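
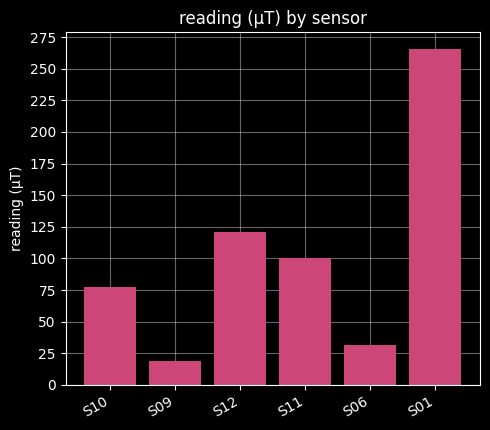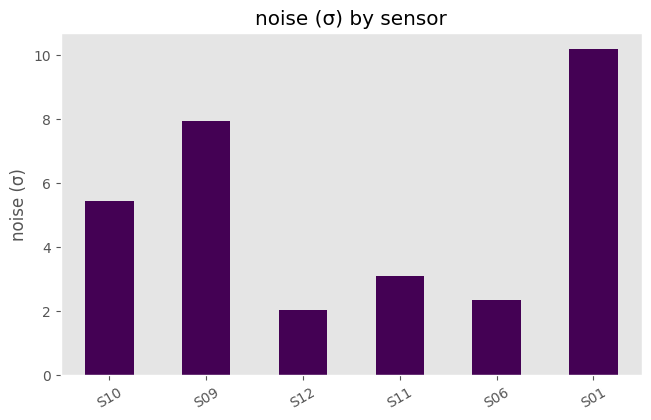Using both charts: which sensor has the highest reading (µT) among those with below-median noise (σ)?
S12

Chart 2 median noise (σ) ≈ 4; below-median sensors: S12, S11, S06. Among those, S12 has the highest reading (µT) (≈ 125).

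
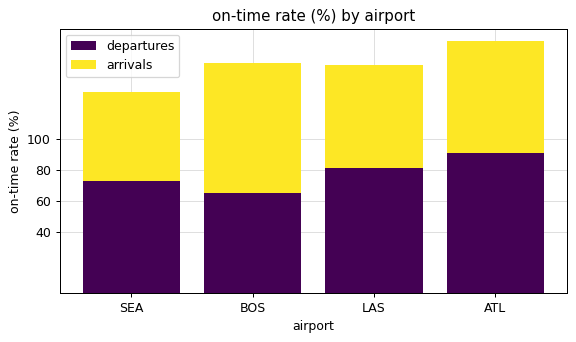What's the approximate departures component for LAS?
departures top ≈ 80, bottom ≈ 0; segment ≈ 80.

≈ 80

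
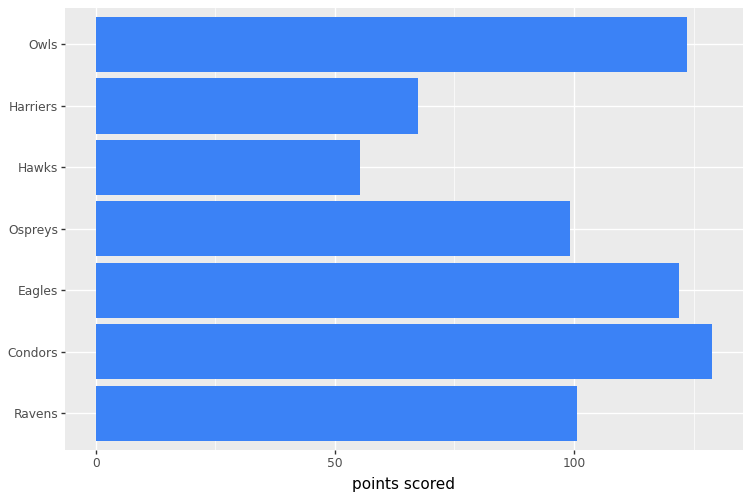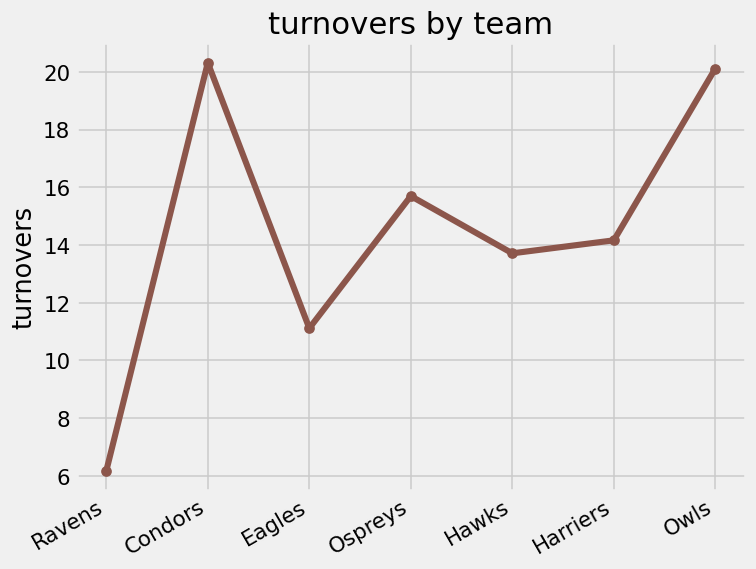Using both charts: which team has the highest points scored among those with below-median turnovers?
Chart 2 median turnovers ≈ 14; below-median teams: Ravens, Eagles, Hawks. Among those, Eagles has the highest points scored (≈ 120).

Eagles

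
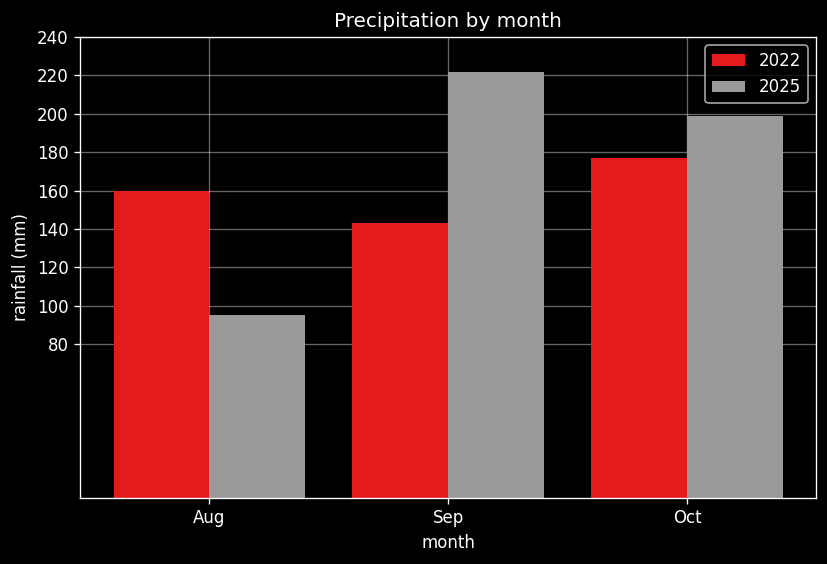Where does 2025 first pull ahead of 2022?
Aug: 2025 ≈ 100 vs 2022 ≈ 160 (not yet); Sep: 2025 ≈ 220 vs 2022 ≈ 140 (first crossover).

Sep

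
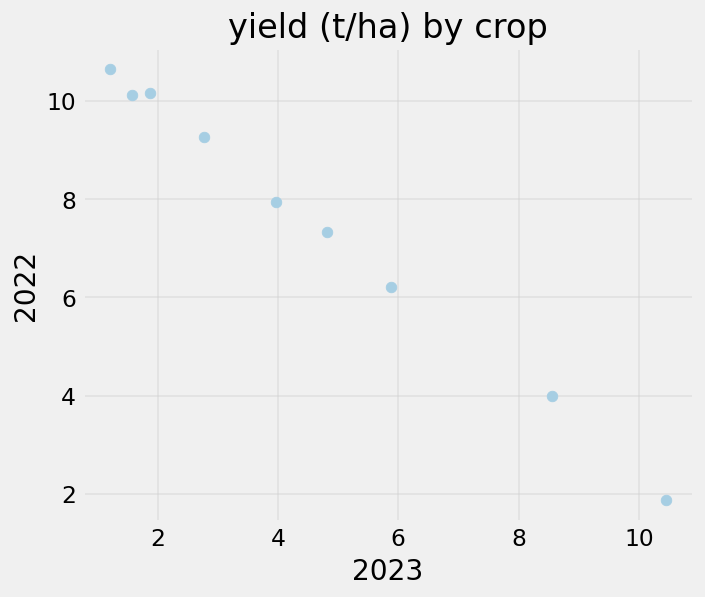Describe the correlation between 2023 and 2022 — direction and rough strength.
negative, strong

Points are negatively correlated; strong (|r| ≈ 1.0).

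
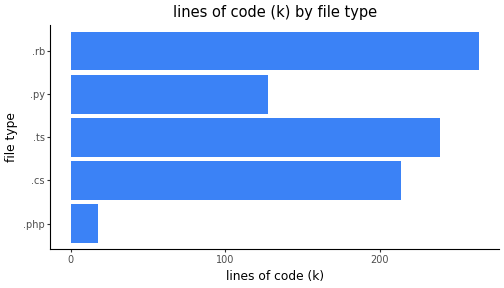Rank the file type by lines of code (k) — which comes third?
.cs

Top 4: .rb ≈ 275, .ts ≈ 250, .cs ≈ 225, .py ≈ 125.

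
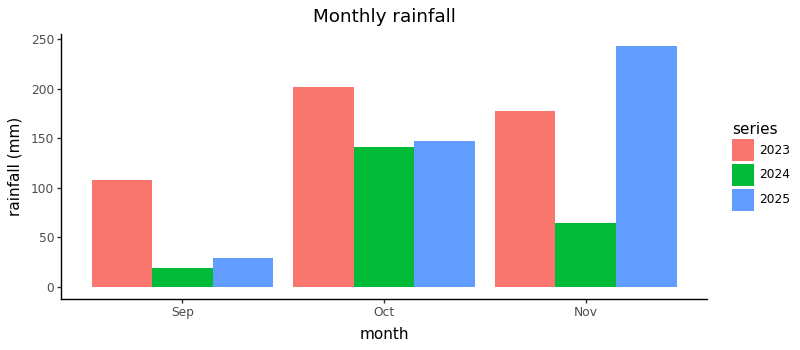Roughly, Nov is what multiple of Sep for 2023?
Nov ≈ 175, Sep ≈ 100; 175/100 ≈ 1.75.

≈ 1.75×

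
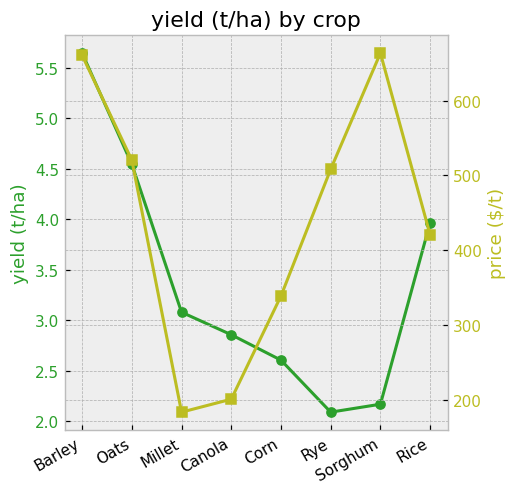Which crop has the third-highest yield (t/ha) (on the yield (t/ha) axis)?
Rice

Top 4 (on the yield (t/ha) axis): Barley ≈ 5.5, Oats ≈ 4.5, Rice ≈ 4.0, Millet ≈ 3.0.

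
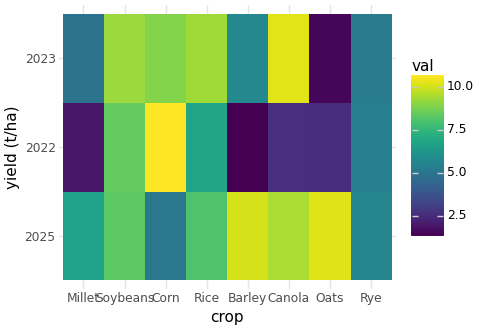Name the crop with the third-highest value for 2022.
Rice

Top 4 for 2022: Corn ≈ 11, Soybeans ≈ 8, Rice ≈ 7, Rye ≈ 5.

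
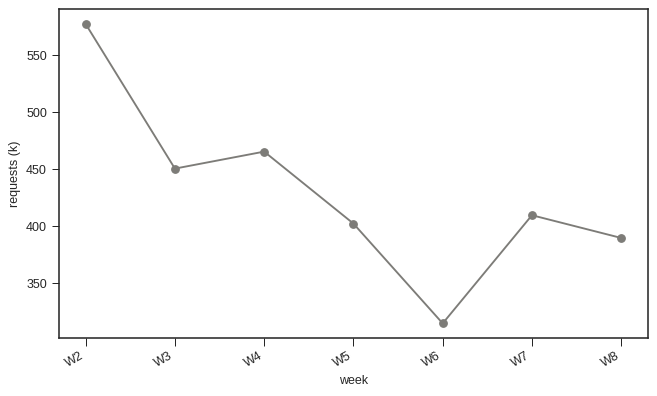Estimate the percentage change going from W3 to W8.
W3 ≈ 450, W8 ≈ 400; (400 − 450) / 450 ≈ -11.1%.

≈ -11.1%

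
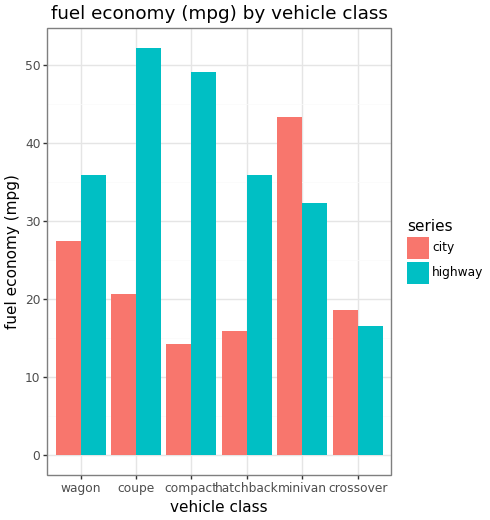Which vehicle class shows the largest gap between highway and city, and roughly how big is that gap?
compact: highway ≈ 50, city ≈ 15 → gap ≈ 35. Next-largest (coupe) is only ≈ 30.

compact, ≈ 35 mpg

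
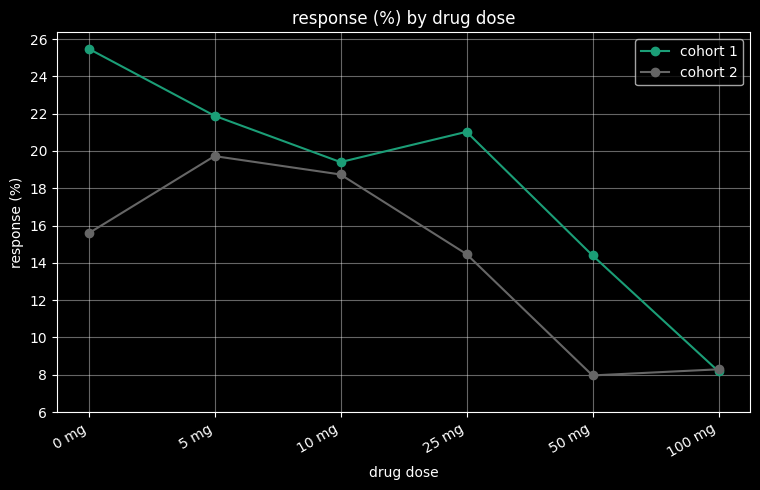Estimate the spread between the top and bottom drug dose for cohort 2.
Max 5 mg ≈ 20, min 50 mg ≈ 8; range ≈ 12.

≈ 12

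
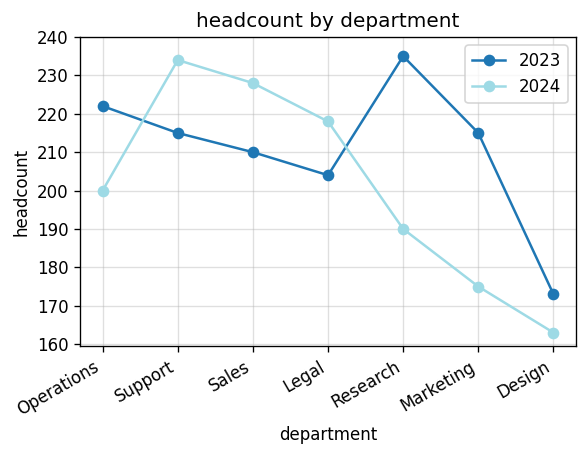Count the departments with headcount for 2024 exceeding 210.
3

Above 210: Support, Sales, Legal.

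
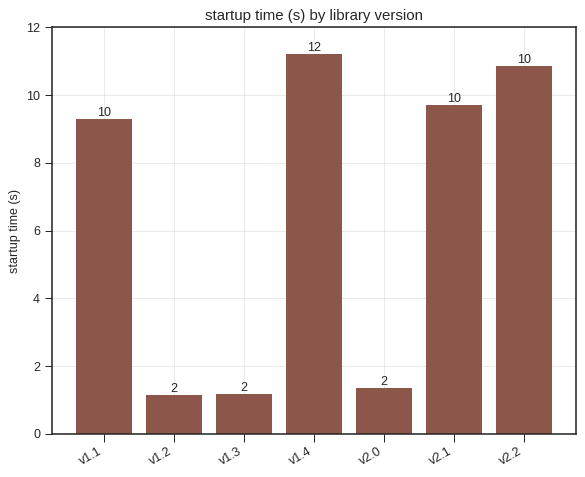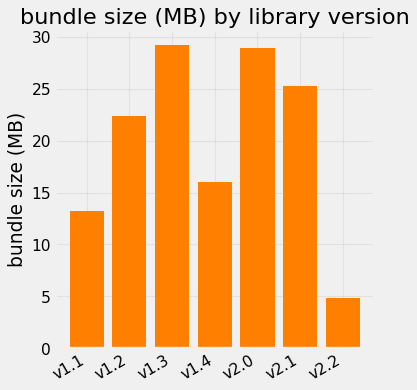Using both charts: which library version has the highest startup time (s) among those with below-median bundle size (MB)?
Chart 2 median bundle size (MB) ≈ 20; below-median library versions: v1.1, v1.4, v2.2. Among those, v1.4 has the highest startup time (s) (≈ 12).

v1.4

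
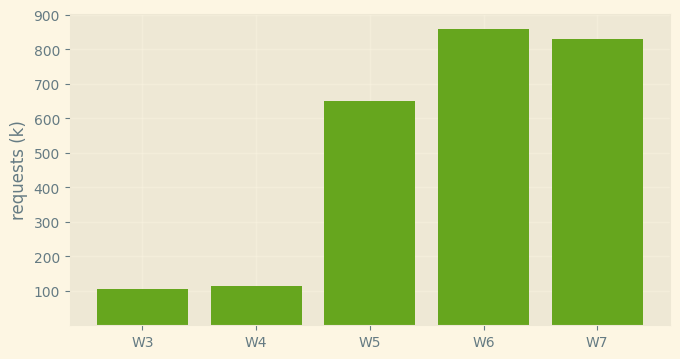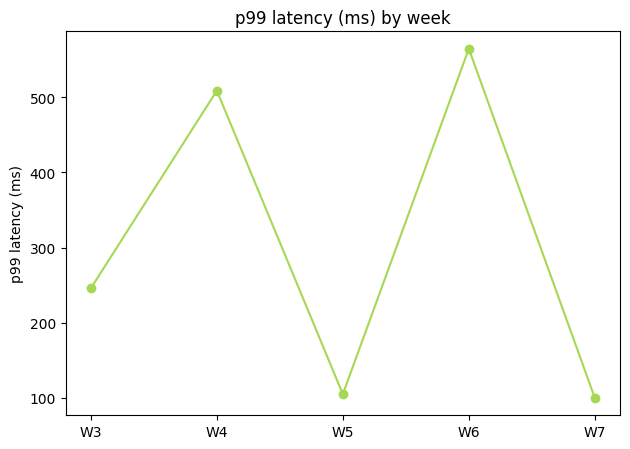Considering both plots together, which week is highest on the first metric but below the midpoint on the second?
W7

Chart 2 median p99 latency (ms) ≈ 200; below-median weeks: W5, W7. Among those, W7 has the highest requests (k) (≈ 800).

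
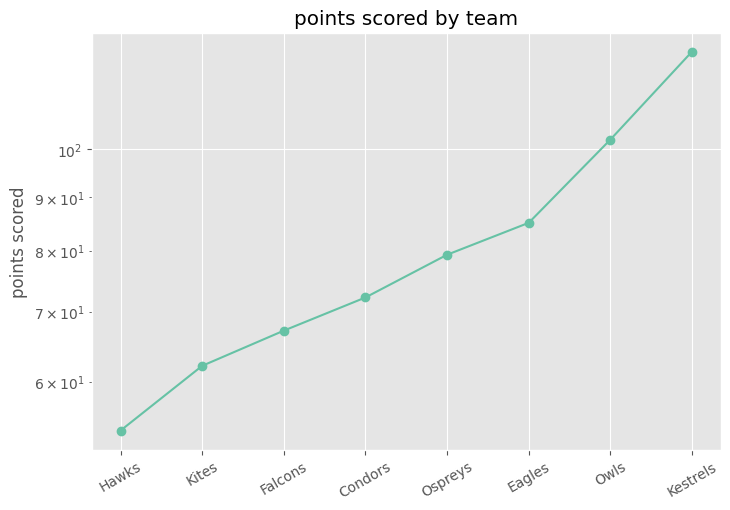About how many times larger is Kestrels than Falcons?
Kestrels ≈ 120, Falcons ≈ 70; 120/70 ≈ 1.71.

≈ 1.71×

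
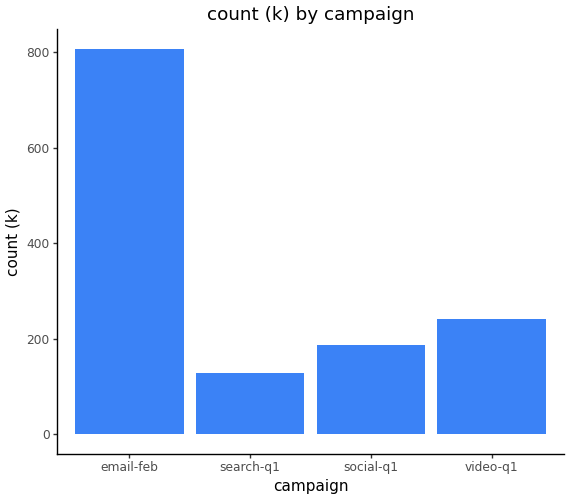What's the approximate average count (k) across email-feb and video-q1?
(800 + 200) / 2 ≈ 500.

≈ 500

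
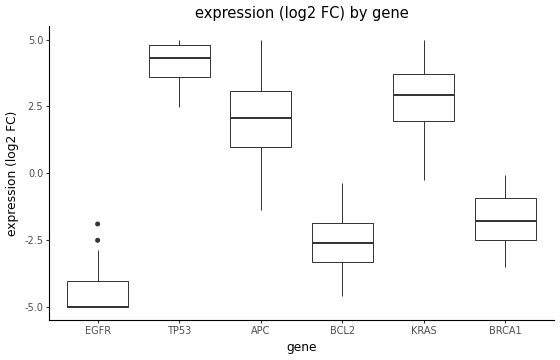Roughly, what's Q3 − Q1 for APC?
≈ 2

Q3 ≈ 3, Q1 ≈ 1; IQR ≈ 2.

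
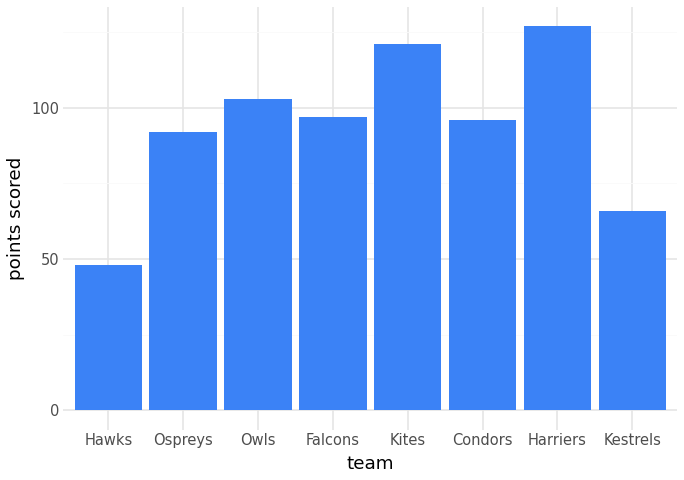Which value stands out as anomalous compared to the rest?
Hawks

Hawks ≈ 40; the rest sit between ≈ 60 and ≈ 120.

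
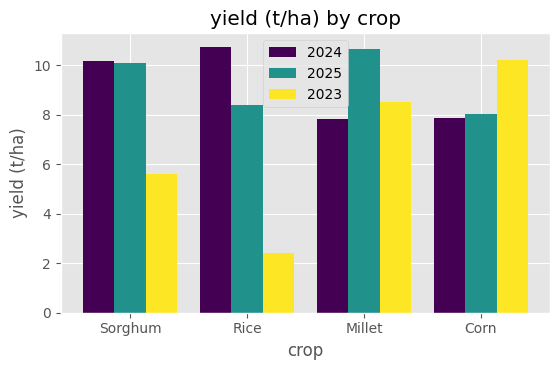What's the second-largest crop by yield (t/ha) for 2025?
Sorghum

Top 3 for 2025: Millet ≈ 11, Sorghum ≈ 10, Rice ≈ 8.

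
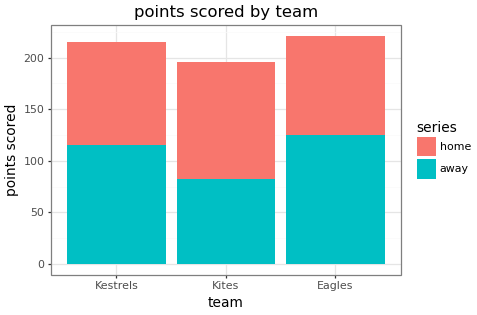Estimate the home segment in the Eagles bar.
home top ≈ 220, bottom ≈ 120; segment ≈ 100.

≈ 100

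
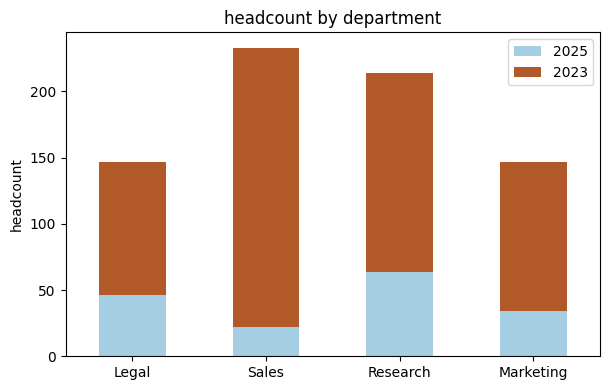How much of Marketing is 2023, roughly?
≈ 100

2023 top ≈ 140, bottom ≈ 40; segment ≈ 100.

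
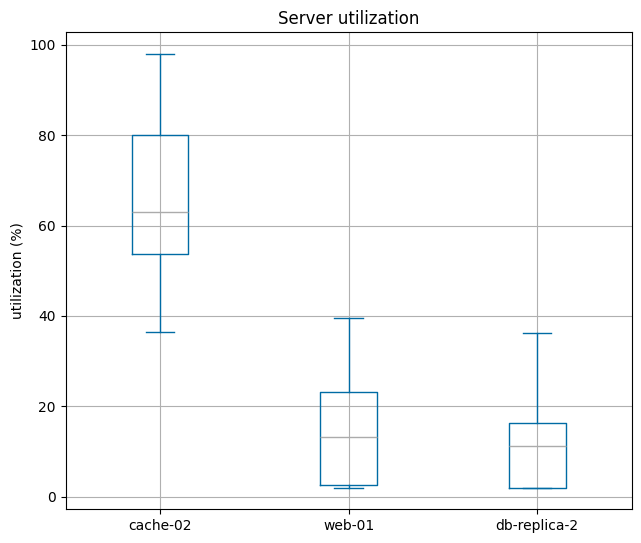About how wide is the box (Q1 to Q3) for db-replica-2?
≈ 15

Q3 ≈ 15, Q1 ≈ 0; IQR ≈ 15.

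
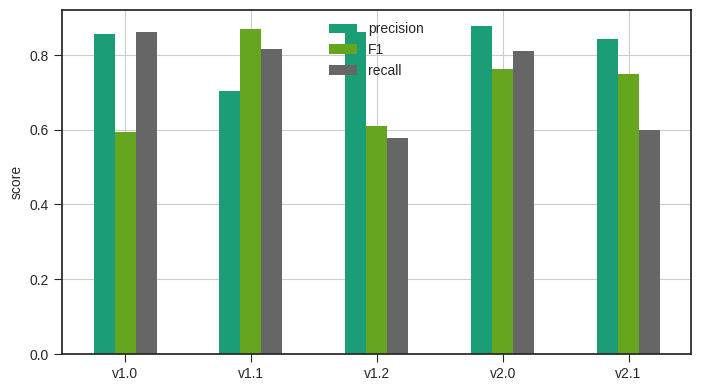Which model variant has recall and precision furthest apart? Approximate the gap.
v1.2: recall ≈ 0.6, precision ≈ 0.9 → gap ≈ 0.3. Next-largest (v2.1) is only ≈ 0.2.

v1.2, ≈ 0.3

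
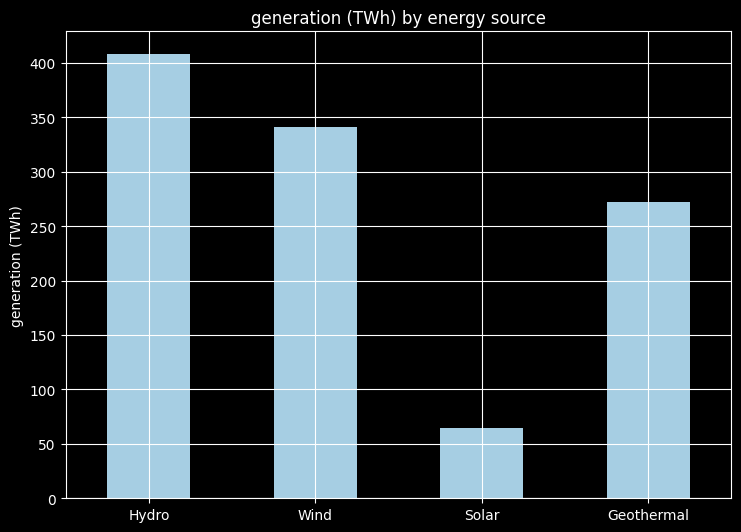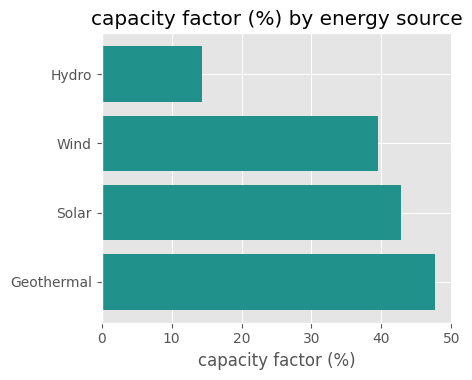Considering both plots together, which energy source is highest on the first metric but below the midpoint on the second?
Chart 2 median capacity factor (%) ≈ 40; below-median energy sources: Hydro, Wind. Among those, Hydro has the highest generation (TWh) (≈ 400).

Hydro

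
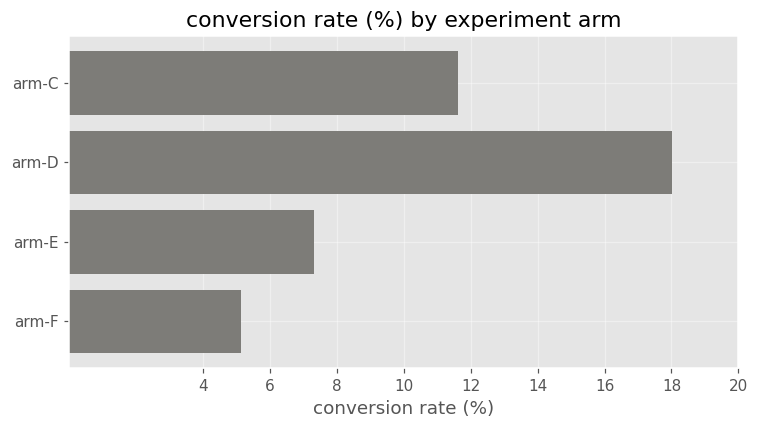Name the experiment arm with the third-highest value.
arm-E

Top 4: arm-D ≈ 18, arm-C ≈ 12, arm-E ≈ 8, arm-F ≈ 6.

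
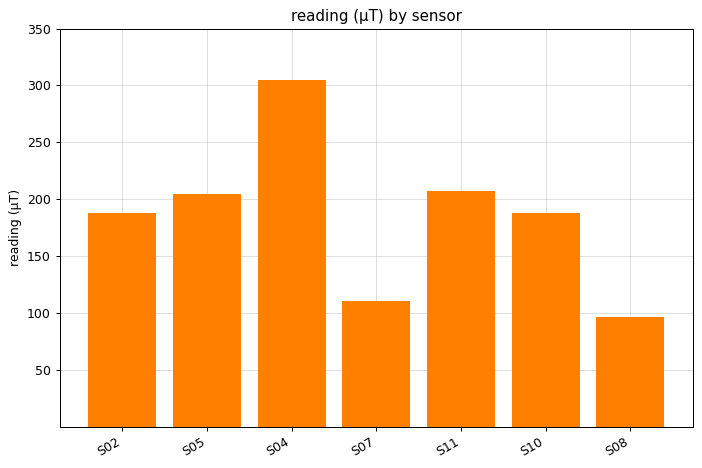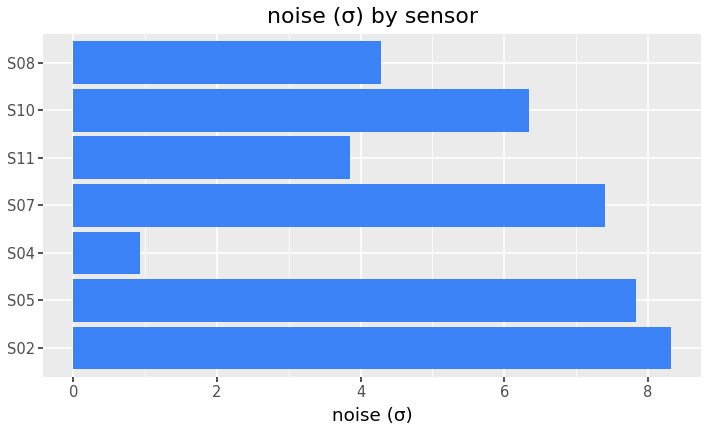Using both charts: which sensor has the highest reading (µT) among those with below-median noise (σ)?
S04

Chart 2 median noise (σ) ≈ 6; below-median sensors: S04, S11, S08. Among those, S04 has the highest reading (µT) (≈ 300).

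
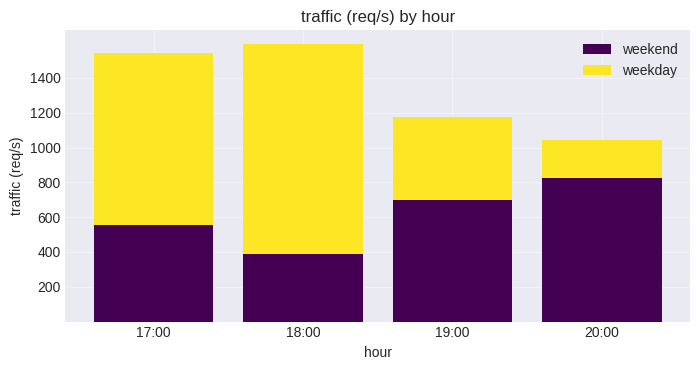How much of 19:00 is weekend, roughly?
weekend top ≈ 600, bottom ≈ 0; segment ≈ 600.

≈ 600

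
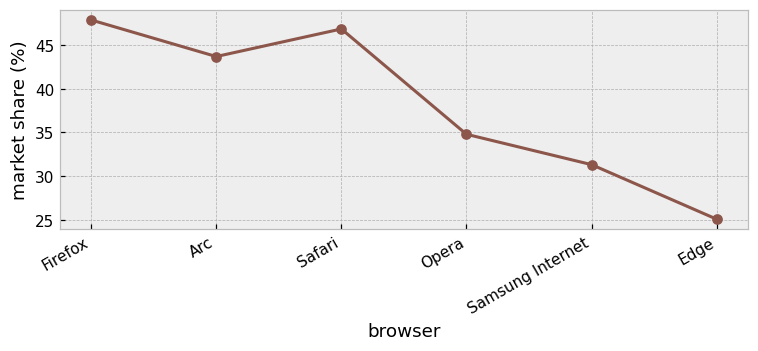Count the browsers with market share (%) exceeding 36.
3

Above 36: Firefox, Arc, Safari.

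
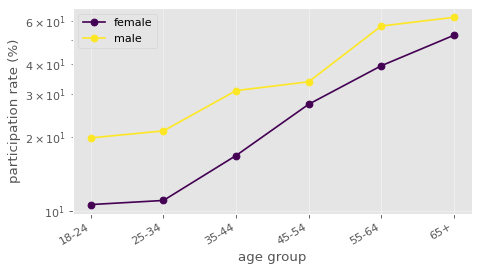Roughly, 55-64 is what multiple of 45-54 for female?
55-64 ≈ 40, 45-54 ≈ 25; 40/25 ≈ 1.6.

≈ 1.6×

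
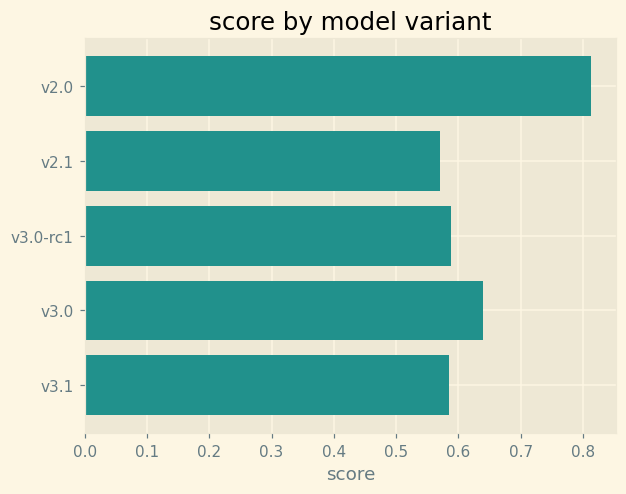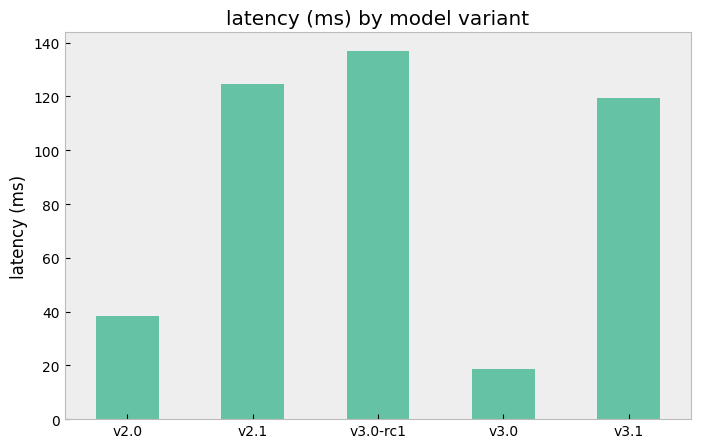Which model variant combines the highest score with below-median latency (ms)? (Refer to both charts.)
Chart 2 median latency (ms) ≈ 120; below-median model variants: v2.0, v3.0. Among those, v2.0 has the highest score (≈ 0.8).

v2.0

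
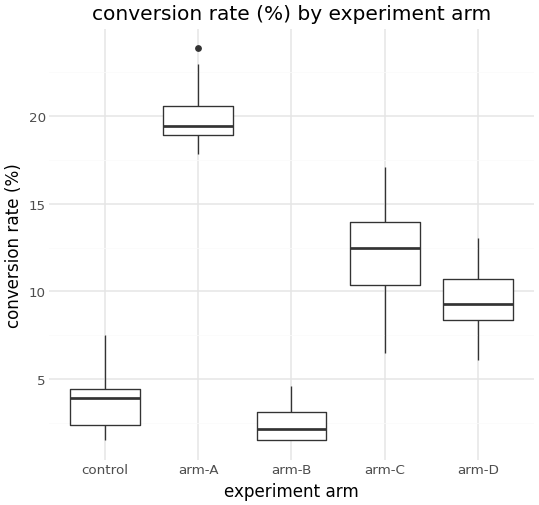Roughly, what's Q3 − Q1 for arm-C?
≈ 4

Q3 ≈ 14, Q1 ≈ 10; IQR ≈ 4.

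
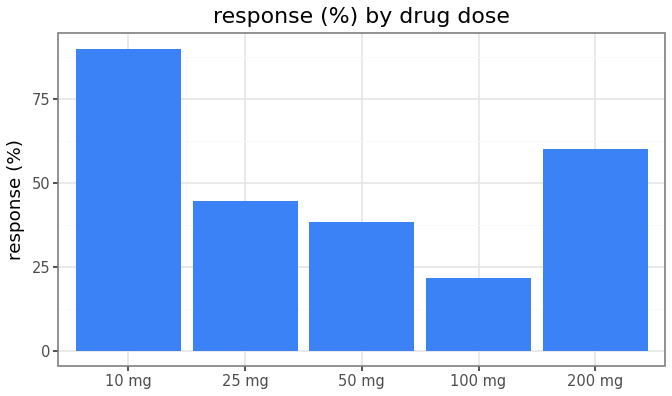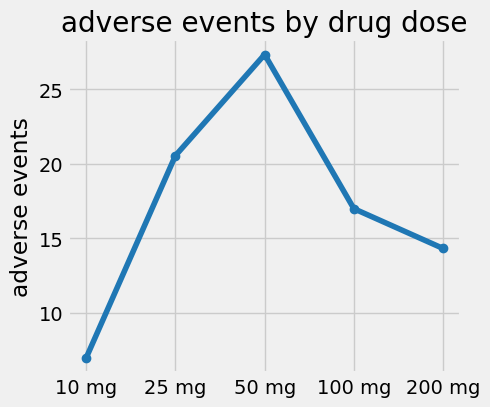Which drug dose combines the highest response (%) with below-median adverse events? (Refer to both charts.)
10 mg

Chart 2 median adverse events ≈ 15; below-median drug doses: 10 mg, 200 mg. Among those, 10 mg has the highest response (%) (≈ 90).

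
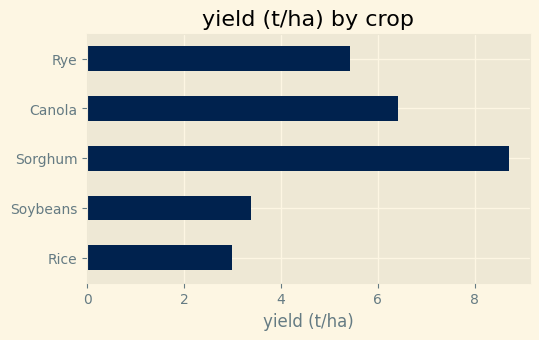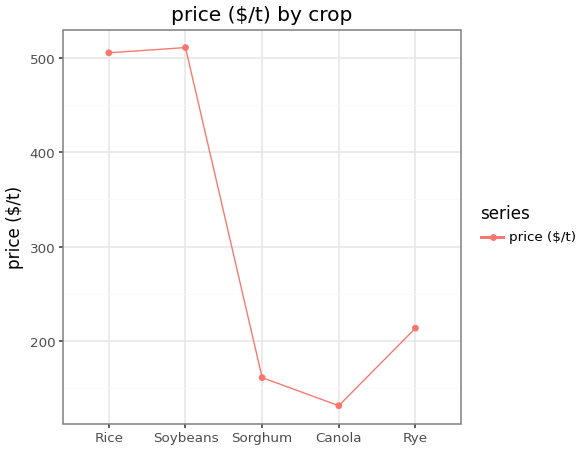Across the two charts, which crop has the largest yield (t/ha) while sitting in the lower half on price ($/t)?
Sorghum

Chart 2 median price ($/t) ≈ 200; below-median crops: Sorghum, Canola. Among those, Sorghum has the highest yield (t/ha) (≈ 9).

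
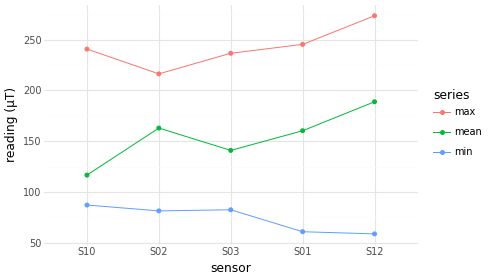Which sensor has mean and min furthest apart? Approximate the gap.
S12, ≈ 120 µT

S12: mean ≈ 180, min ≈ 60 → gap ≈ 120. Next-largest (S01) is only ≈ 100.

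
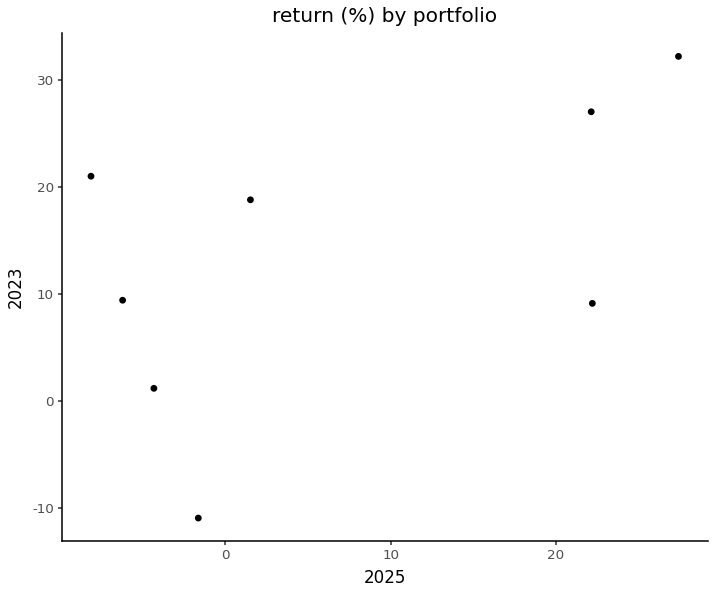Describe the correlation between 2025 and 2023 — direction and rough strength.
positive, moderate

Points are positively correlated; moderate (|r| ≈ 0.5).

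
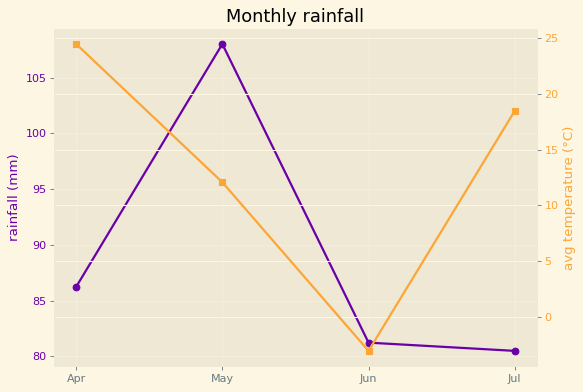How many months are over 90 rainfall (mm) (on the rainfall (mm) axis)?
Above 90: May.

1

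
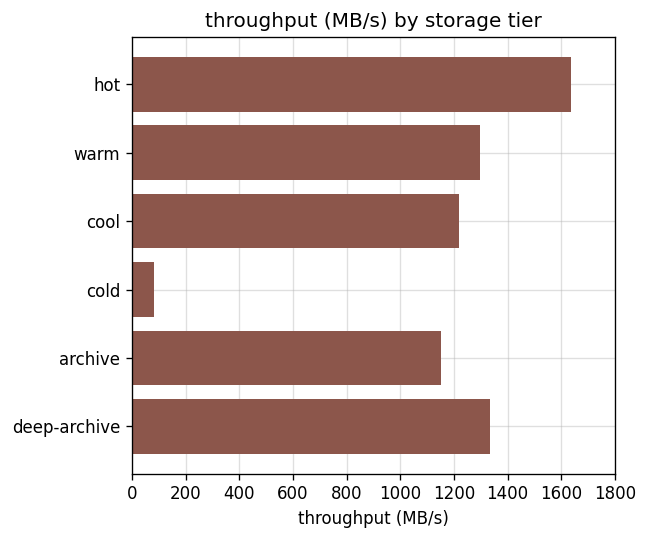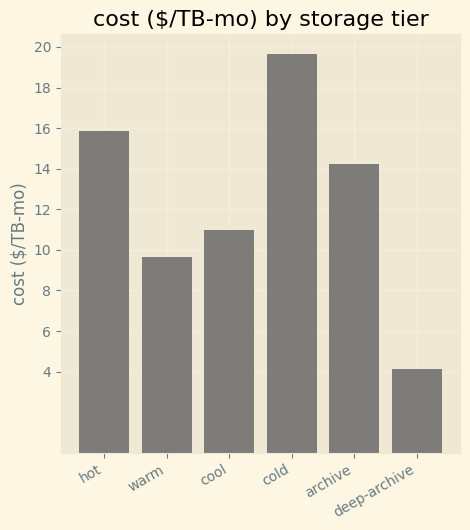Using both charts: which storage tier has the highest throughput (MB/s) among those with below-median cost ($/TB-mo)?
Chart 2 median cost ($/TB-mo) ≈ 12; below-median storage tiers: warm, cool, deep-archive. Among those, deep-archive has the highest throughput (MB/s) (≈ 1400).

deep-archive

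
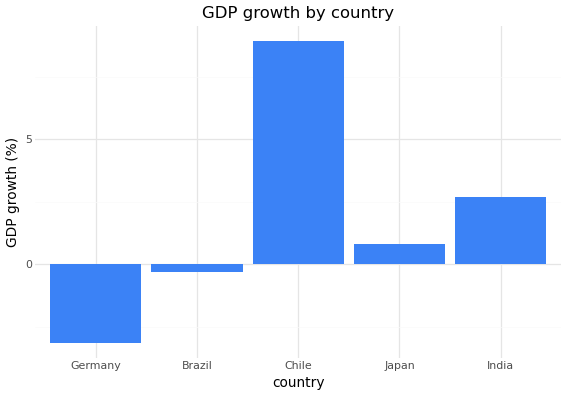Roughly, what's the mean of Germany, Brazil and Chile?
≈ 1

(-4 + 0 + 8) / 3 ≈ 1.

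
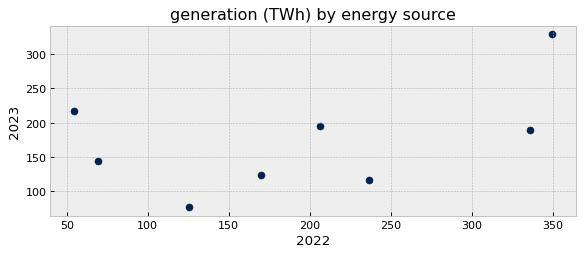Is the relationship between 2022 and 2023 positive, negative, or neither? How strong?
Points are positively correlated; moderate (|r| ≈ 0.5).

positive, moderate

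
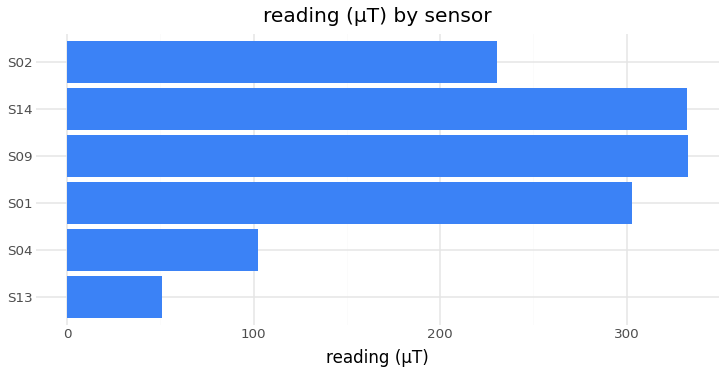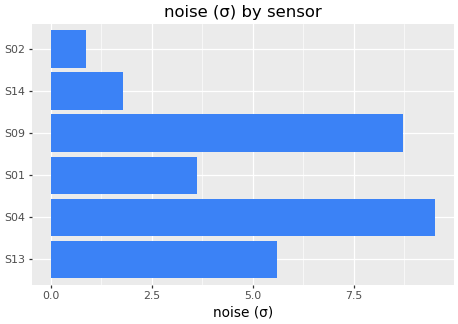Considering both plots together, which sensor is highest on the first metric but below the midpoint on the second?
S14

Chart 2 median noise (σ) ≈ 5; below-median sensors: S01, S14, S02. Among those, S14 has the highest reading (µT) (≈ 350).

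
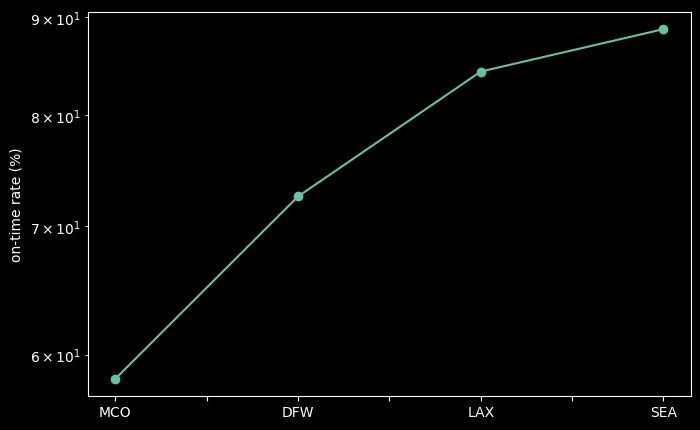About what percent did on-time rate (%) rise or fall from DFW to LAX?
DFW ≈ 75, LAX ≈ 85; (85 − 75) / 75 ≈ +13.3%.

≈ +13.3%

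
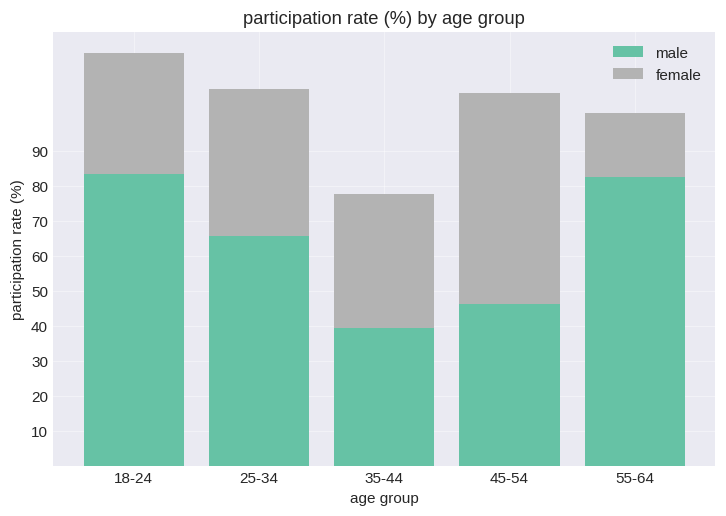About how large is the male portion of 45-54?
≈ 50

male top ≈ 50, bottom ≈ 0; segment ≈ 50.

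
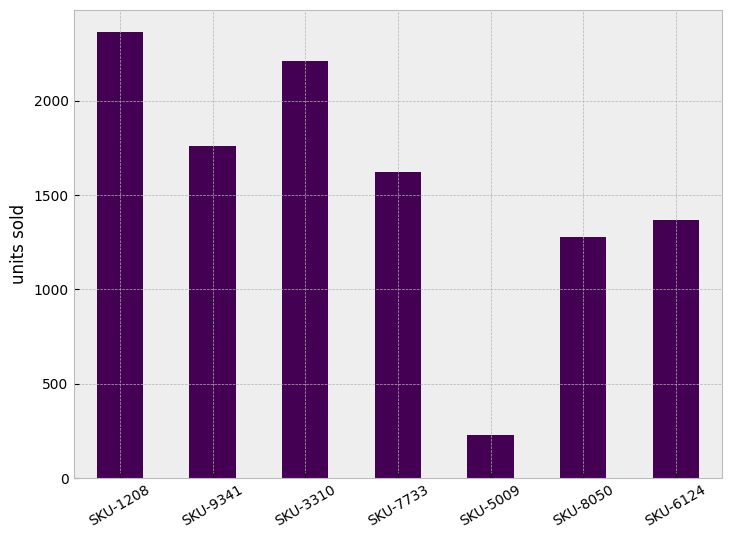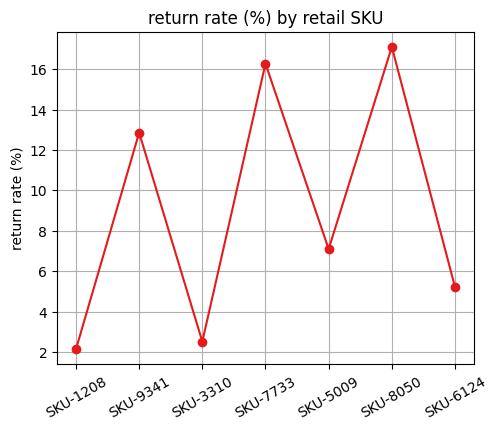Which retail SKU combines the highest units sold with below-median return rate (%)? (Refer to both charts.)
Chart 2 median return rate (%) ≈ 8; below-median retail SKUs: SKU-1208, SKU-3310, SKU-6124. Among those, SKU-1208 has the highest units sold (≈ 2500).

SKU-1208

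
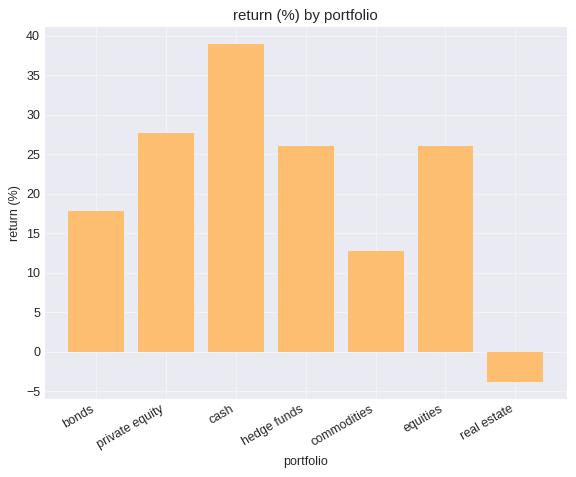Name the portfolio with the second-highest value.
private equity

Top 3: cash ≈ 40, private equity ≈ 30, hedge funds ≈ 25.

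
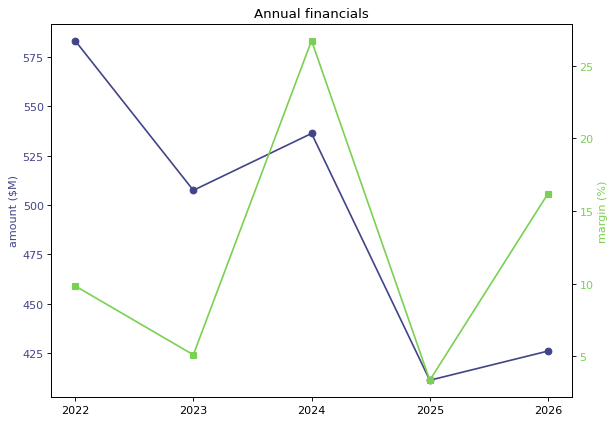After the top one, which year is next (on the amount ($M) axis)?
2024

Top 3 (on the amount ($M) axis): 2022 ≈ 580, 2024 ≈ 540, 2023 ≈ 500.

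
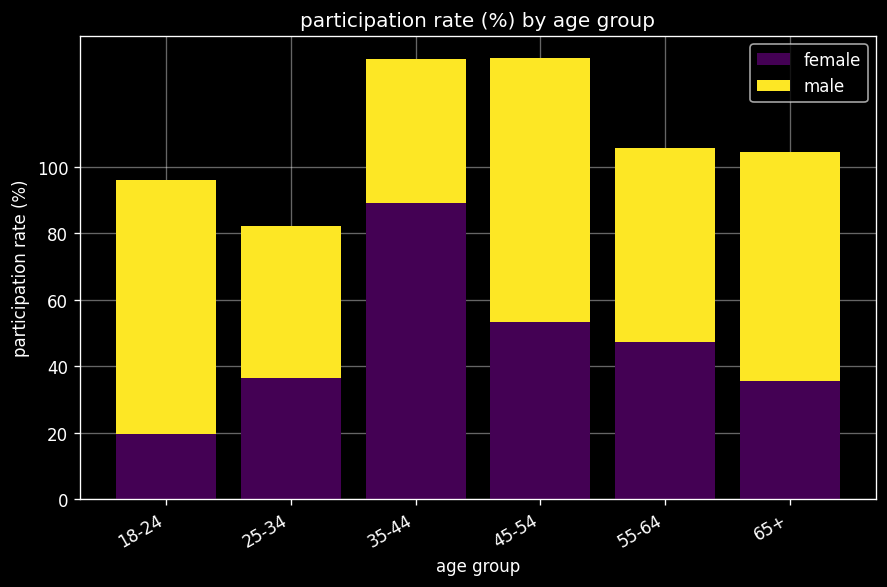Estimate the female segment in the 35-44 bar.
female top ≈ 80, bottom ≈ 0; segment ≈ 80.

≈ 80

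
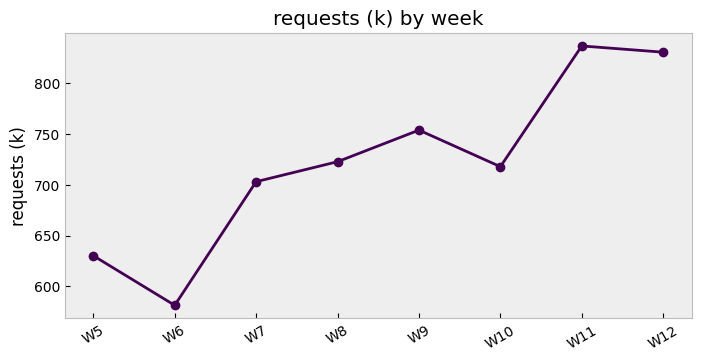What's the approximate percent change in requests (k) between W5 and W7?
≈ +12%

W5 ≈ 625, W7 ≈ 700; (700 − 625) / 625 ≈ +12%.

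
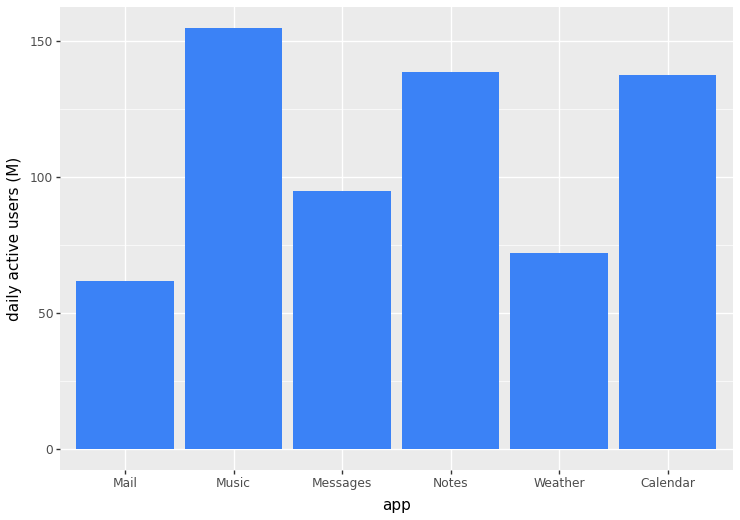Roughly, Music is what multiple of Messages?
≈ 1.6×

Music ≈ 160, Messages ≈ 100; 160/100 ≈ 1.6.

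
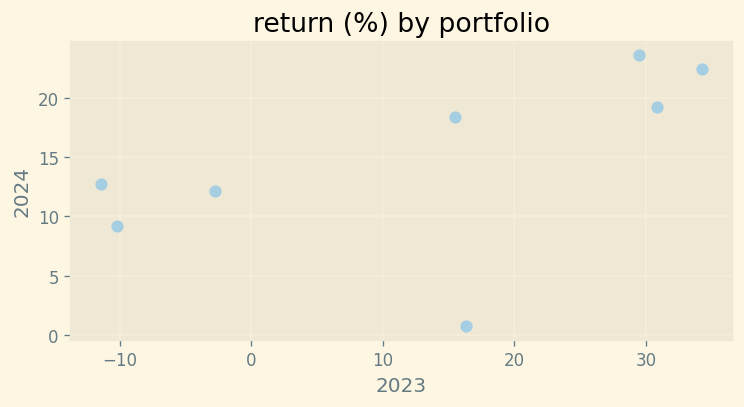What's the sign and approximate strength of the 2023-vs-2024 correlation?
Points are positively correlated; moderate (|r| ≈ 0.6).

positive, moderate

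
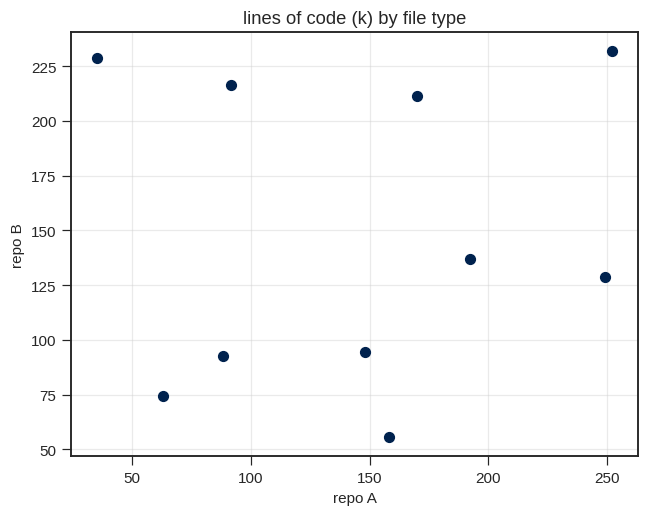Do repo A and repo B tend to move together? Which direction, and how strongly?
Points are roughly uncorrelated; weak (|r| ≈ 0.1).

no clear correlation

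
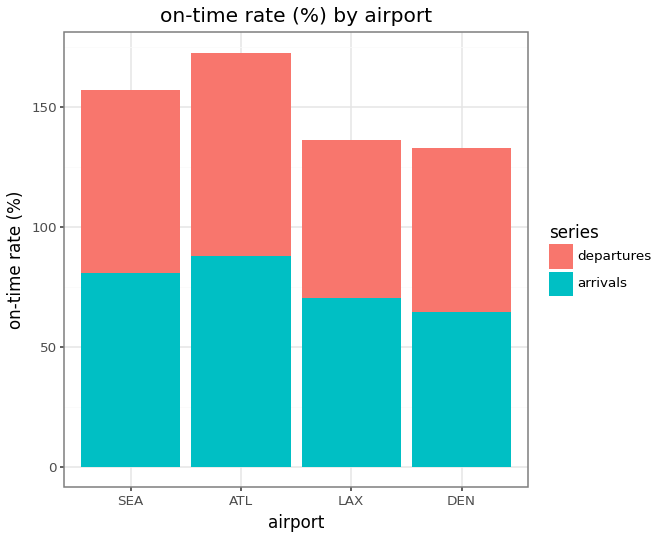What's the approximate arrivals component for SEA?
≈ 80

arrivals top ≈ 80, bottom ≈ 0; segment ≈ 80.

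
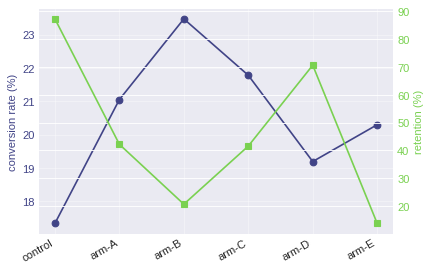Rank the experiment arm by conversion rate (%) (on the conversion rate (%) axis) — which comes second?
arm-C

Top 3 (on the conversion rate (%) axis): arm-B ≈ 23, arm-C ≈ 22, arm-A ≈ 21.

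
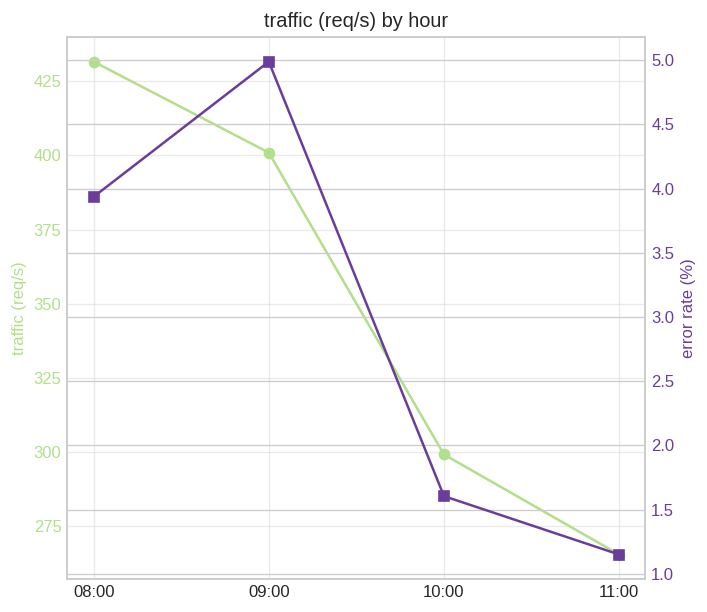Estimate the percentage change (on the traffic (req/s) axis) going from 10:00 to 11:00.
10:00 ≈ 300, 11:00 ≈ 260; (260 − 300) / 300 ≈ -13.3%.

≈ -13.3%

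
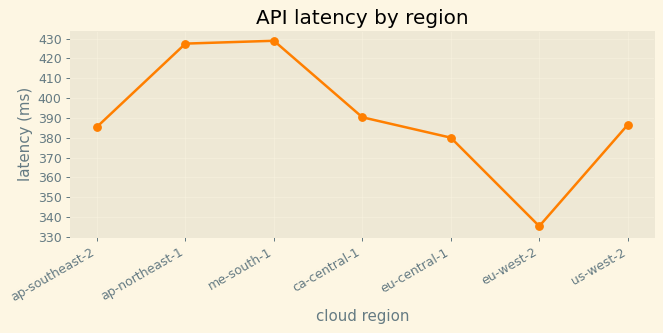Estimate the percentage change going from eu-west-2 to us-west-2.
eu-west-2 ≈ 340, us-west-2 ≈ 390; (390 − 340) / 340 ≈ +14.7%.

≈ +14.7%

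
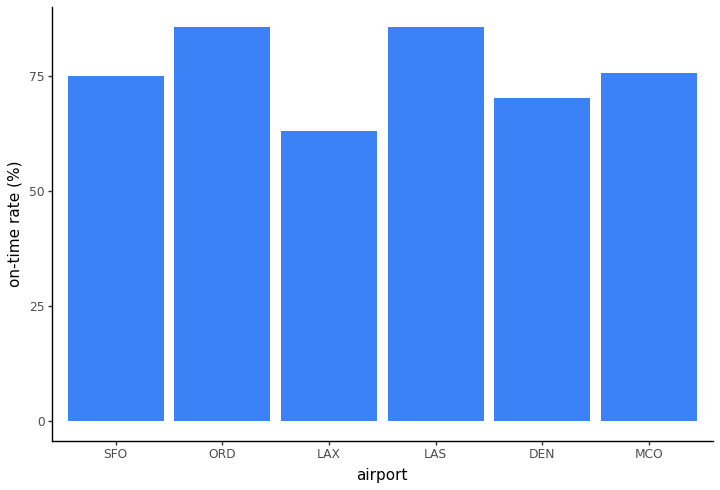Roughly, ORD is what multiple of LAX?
≈ 1.5×

ORD ≈ 90, LAX ≈ 60; 90/60 ≈ 1.5.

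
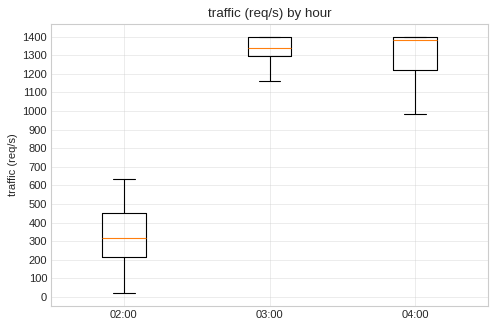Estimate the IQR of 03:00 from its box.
Q3 ≈ 1400, Q1 ≈ 1300; IQR ≈ 100.

≈ 100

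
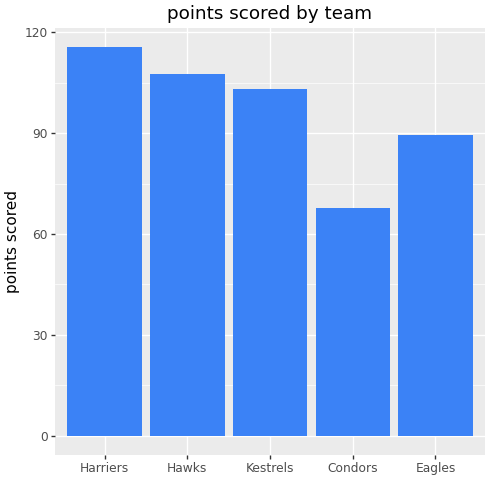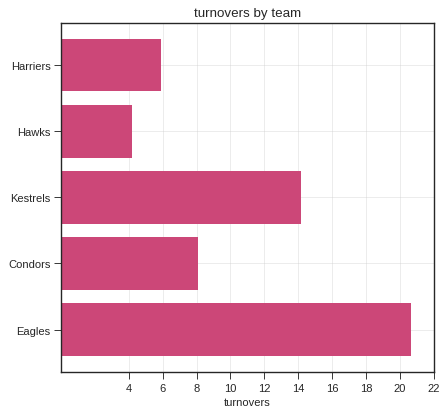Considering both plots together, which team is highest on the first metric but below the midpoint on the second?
Harriers

Chart 2 median turnovers ≈ 8; below-median teams: Harriers, Hawks. Among those, Harriers has the highest points scored (≈ 120).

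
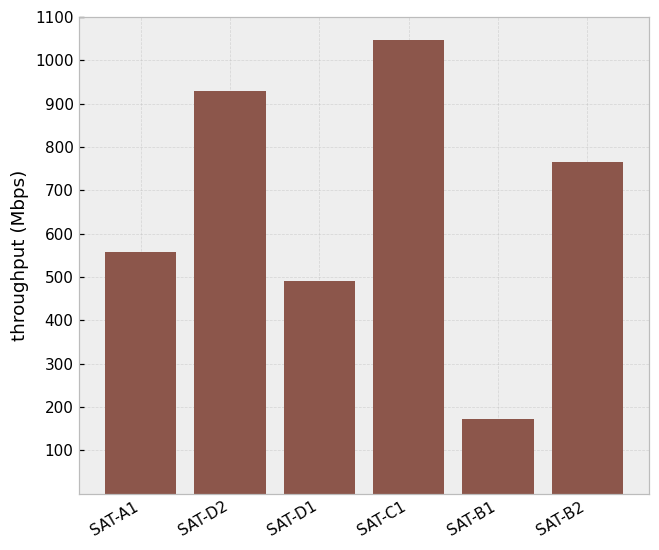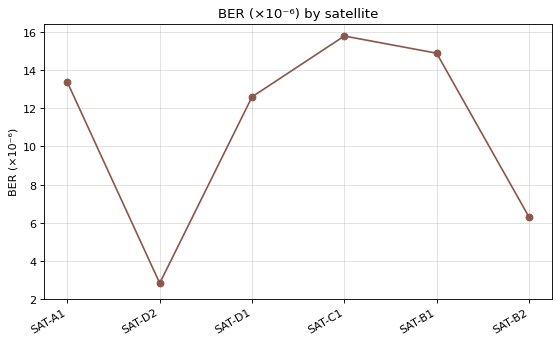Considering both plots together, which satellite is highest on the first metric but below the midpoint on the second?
SAT-D2

Chart 2 median BER (×10⁻⁶) ≈ 12; below-median satellites: SAT-D2, SAT-D1, SAT-B2. Among those, SAT-D2 has the highest throughput (Mbps) (≈ 900).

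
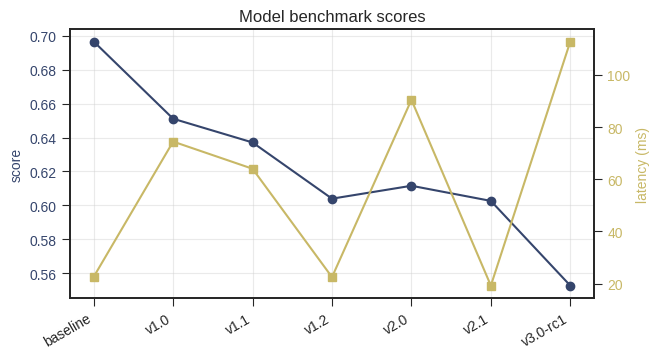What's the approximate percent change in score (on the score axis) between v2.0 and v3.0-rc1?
≈ -9.7%

v2.0 ≈ 0.62, v3.0-rc1 ≈ 0.56; (0.56 − 0.62) / 0.62 ≈ -9.7%.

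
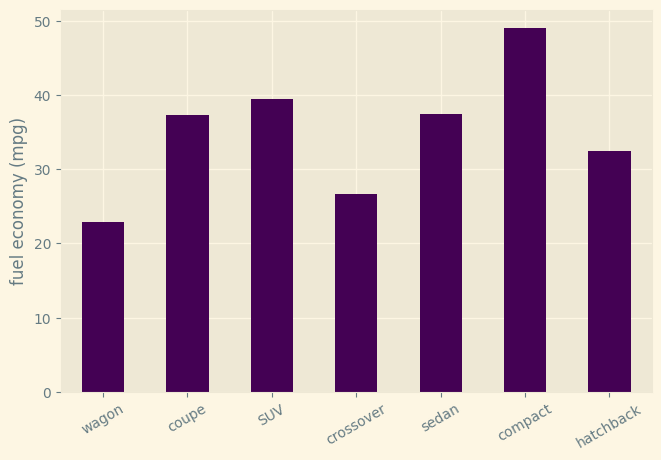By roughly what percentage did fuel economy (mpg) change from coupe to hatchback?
≈ -14.3%

coupe ≈ 35, hatchback ≈ 30; (30 − 35) / 35 ≈ -14.3%.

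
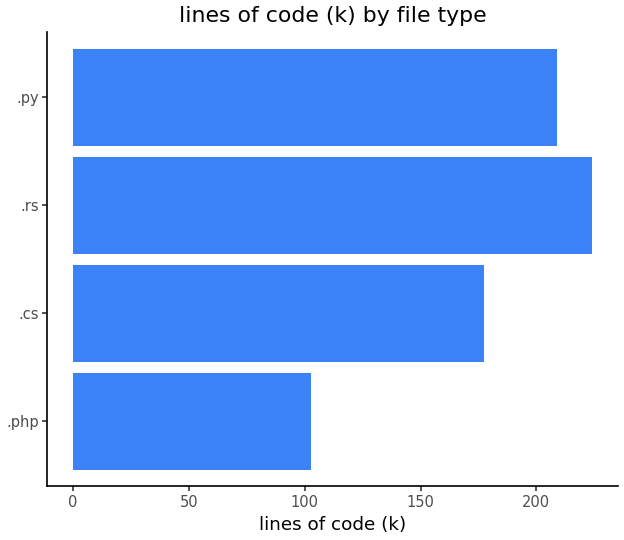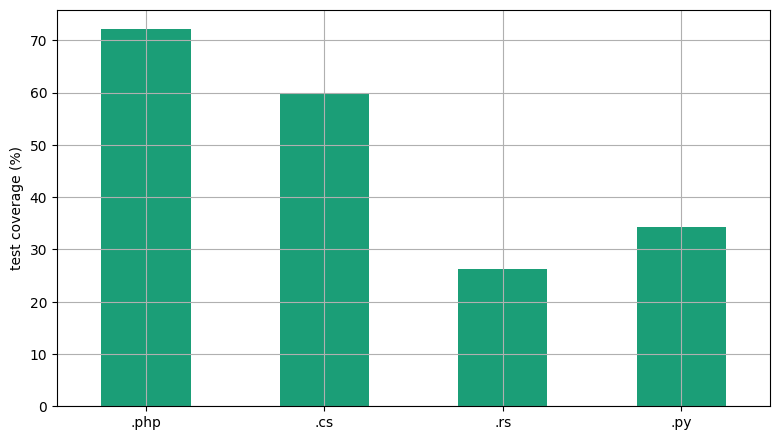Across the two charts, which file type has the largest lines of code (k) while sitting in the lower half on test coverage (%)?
.rs

Chart 2 median test coverage (%) ≈ 50; below-median file types: .rs, .py. Among those, .rs has the highest lines of code (k) (≈ 225).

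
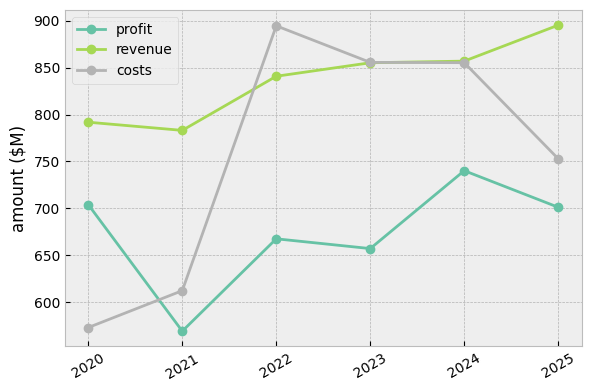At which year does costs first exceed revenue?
2021: costs ≈ 600 vs revenue ≈ 800 (not yet); 2022: costs ≈ 900 vs revenue ≈ 850 (first crossover).

2022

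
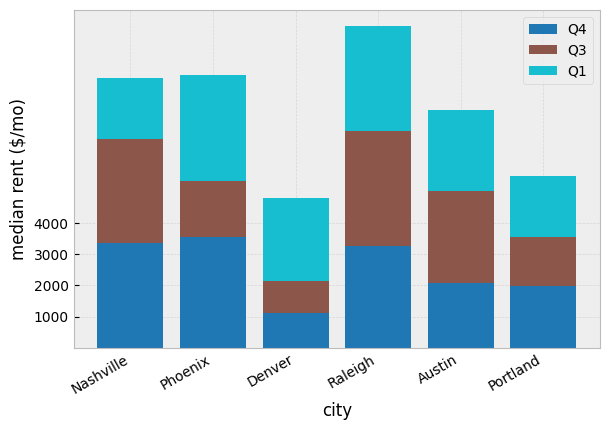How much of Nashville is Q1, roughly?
≈ 2000

Q1 top ≈ 9000, bottom ≈ 7000; segment ≈ 2000.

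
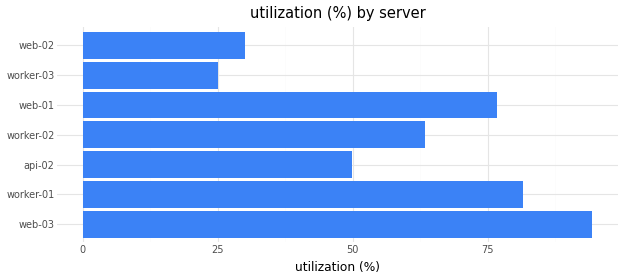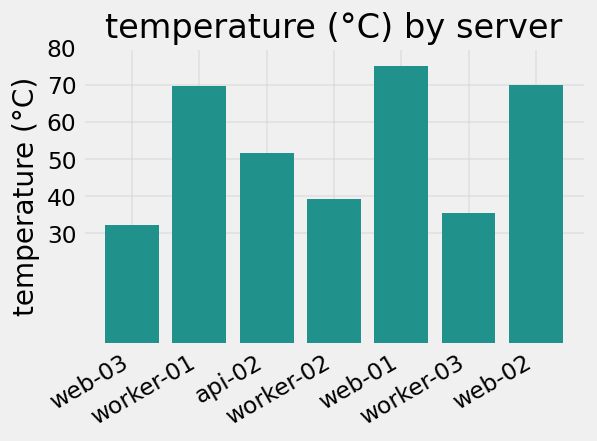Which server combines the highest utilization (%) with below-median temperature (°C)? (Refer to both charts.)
Chart 2 median temperature (°C) ≈ 50; below-median servers: web-03, worker-02, worker-03. Among those, web-03 has the highest utilization (%) (≈ 90).

web-03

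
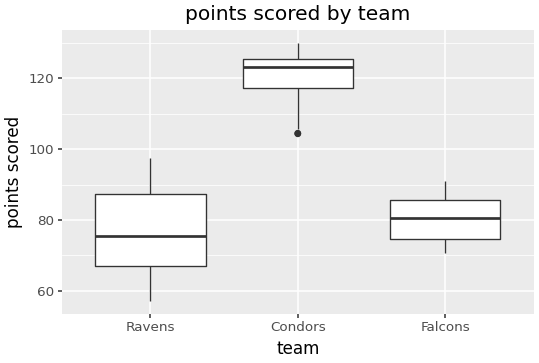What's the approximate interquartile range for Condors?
Q3 ≈ 125, Q1 ≈ 115; IQR ≈ 10.

≈ 10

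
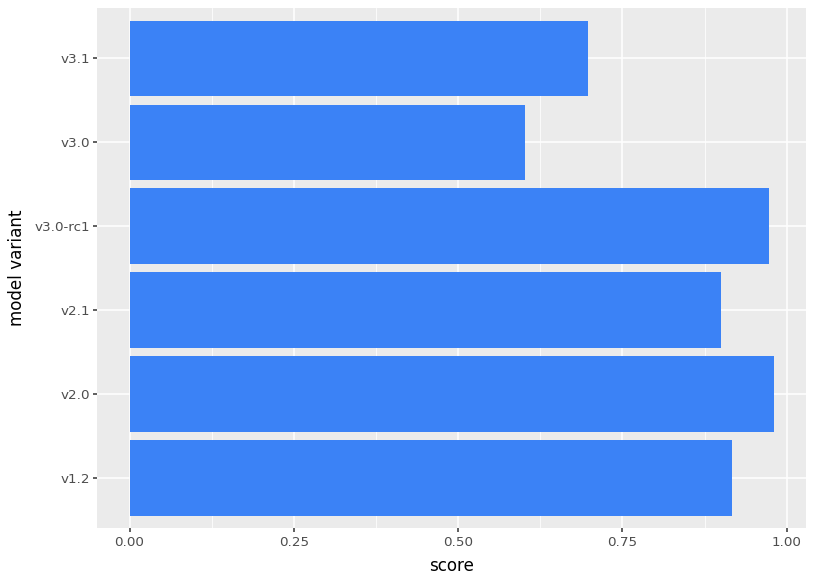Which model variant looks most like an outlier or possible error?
v3.0 ≈ 0.6; the rest sit between ≈ 0.7 and ≈ 1.0.

v3.0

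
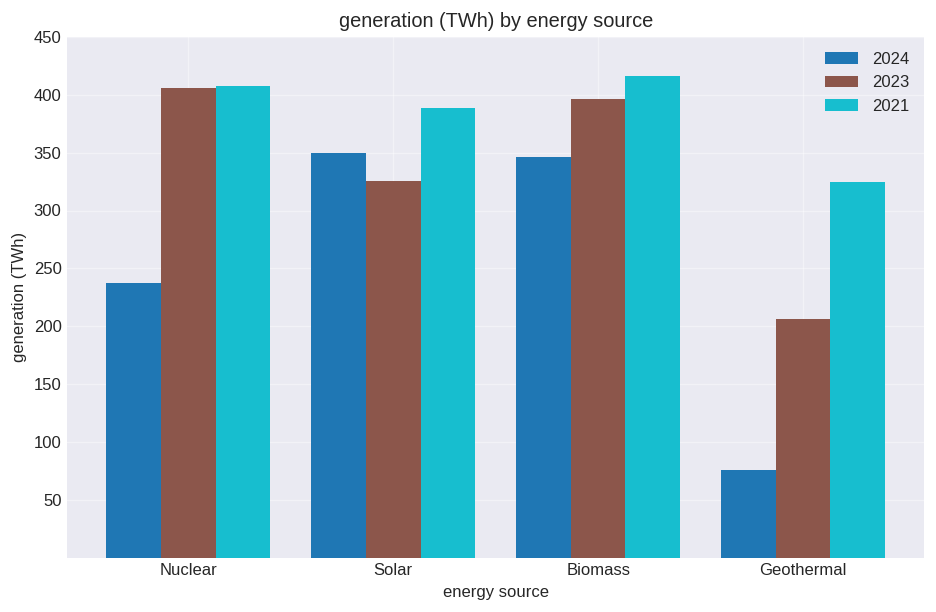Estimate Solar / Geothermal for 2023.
≈ 1.75×

Solar ≈ 350, Geothermal ≈ 200; 350/200 ≈ 1.75.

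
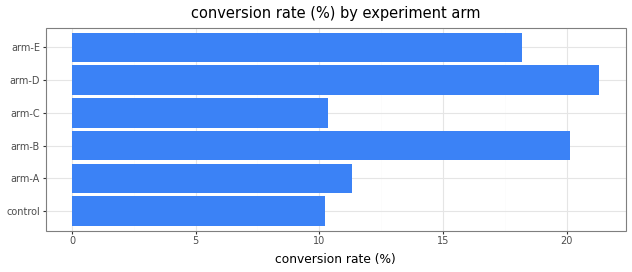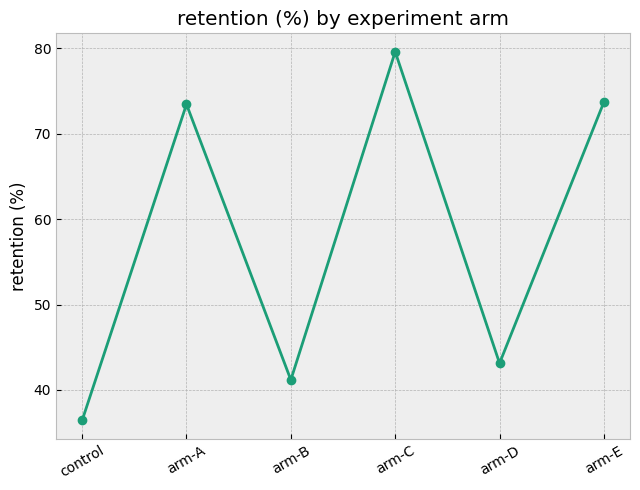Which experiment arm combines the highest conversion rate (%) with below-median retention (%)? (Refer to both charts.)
arm-D

Chart 2 median retention (%) ≈ 60; below-median experiment arms: control, arm-B, arm-D. Among those, arm-D has the highest conversion rate (%) (≈ 22).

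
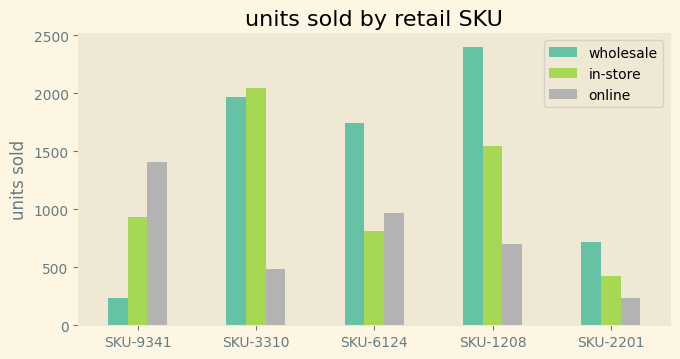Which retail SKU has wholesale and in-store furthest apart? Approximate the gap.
SKU-6124: wholesale ≈ 1800, in-store ≈ 800 → gap ≈ 1000. Next-largest (SKU-1208) is only ≈ 800.

SKU-6124, ≈ 1000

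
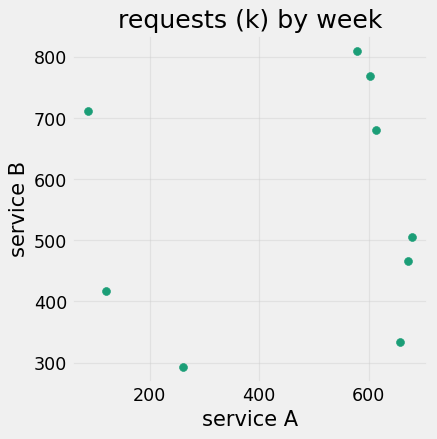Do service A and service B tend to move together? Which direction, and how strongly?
Points are roughly uncorrelated; weak (|r| ≈ 0.1).

no clear correlation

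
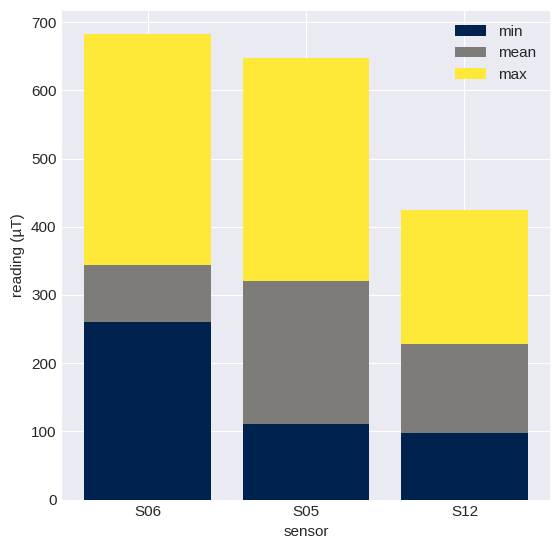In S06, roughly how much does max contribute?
max top ≈ 700, bottom ≈ 300; segment ≈ 400.

≈ 400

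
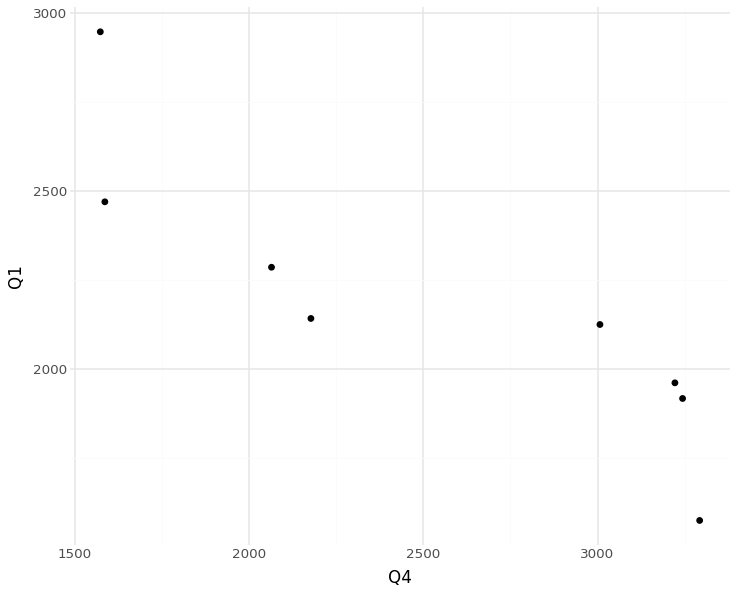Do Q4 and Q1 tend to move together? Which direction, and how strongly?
Points are negatively correlated; strong (|r| ≈ 0.9).

negative, strong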